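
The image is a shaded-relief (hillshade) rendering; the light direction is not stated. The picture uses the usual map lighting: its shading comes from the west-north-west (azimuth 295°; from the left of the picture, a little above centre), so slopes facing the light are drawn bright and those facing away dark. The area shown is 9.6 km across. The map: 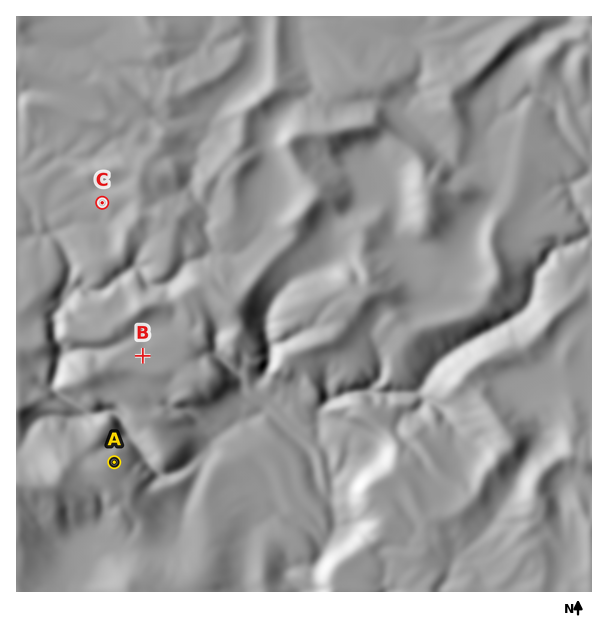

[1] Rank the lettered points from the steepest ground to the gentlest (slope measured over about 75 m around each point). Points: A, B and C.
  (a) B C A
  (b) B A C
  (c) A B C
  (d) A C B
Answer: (d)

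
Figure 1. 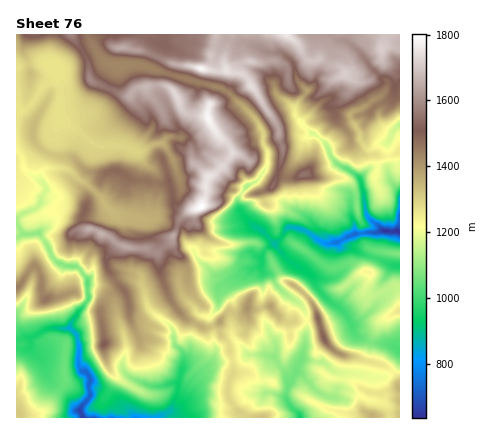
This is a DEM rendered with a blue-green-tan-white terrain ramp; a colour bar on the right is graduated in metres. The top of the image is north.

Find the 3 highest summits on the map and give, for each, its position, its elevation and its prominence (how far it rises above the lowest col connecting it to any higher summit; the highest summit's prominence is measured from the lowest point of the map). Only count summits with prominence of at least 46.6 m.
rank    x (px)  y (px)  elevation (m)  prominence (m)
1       202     206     1802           1165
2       208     118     1789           71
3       200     68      1787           327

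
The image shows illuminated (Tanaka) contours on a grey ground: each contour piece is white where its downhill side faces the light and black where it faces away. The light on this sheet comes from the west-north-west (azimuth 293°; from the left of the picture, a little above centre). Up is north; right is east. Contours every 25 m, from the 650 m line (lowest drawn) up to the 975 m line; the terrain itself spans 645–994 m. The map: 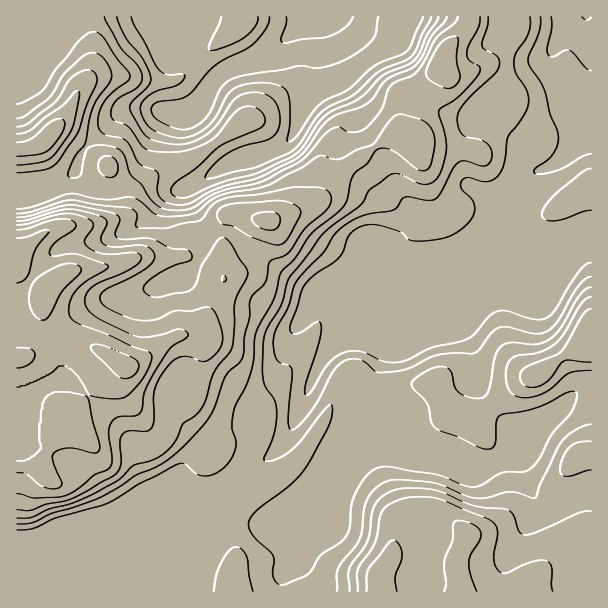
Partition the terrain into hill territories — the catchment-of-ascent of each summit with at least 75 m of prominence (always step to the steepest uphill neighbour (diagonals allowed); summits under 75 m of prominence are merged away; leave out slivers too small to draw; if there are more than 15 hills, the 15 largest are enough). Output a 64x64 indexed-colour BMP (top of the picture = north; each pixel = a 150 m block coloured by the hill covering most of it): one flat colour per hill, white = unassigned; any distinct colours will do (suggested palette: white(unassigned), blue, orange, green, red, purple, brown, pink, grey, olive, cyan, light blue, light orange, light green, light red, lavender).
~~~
<image width="64" height="64" href="data:image/bmp;base64,Qk12CAAAAAAAAHYAAAAoAAAAQAAAAEAAAAABAAQAAAAAAAAIAAATCwAAEwsAABAAAAAAAAAA////ALR3HwAOf/8ALKAsACgn1gC9Z5QAS1aMAMJ34wB/f38AIr28AM++FwDox64AeLv/AIrfmACWmP8A1bDFABERERERERERERERERERESIiIiIiIiIiIiIiIiIiIiIiERERERERERERERERERERIiIiIiIiIiIiIiIiIiIiIiIREREREREREREREREREREiIiIiIiIiIiIiIiIiIiIiIhERERERERERERERERERERIiIiIiIiIiIiIiIiIiIiIiEREREREREREREREREREREiIiIiIiIiIiIiIiIiIiIiIRERERERERERERERERERESIiIiIiIiIiIiIiIiIiIiIhERERERERERERERERERERIiIiIiIiIiIiIiIiIiIiIiERERERERERERERERERERIiIiIiIiIiIiIiIiIiIiIiIREREREREREREREREREREiIiIiIiIiIiIiIiIiIiIiIhERERERERERERERERERERIiIiIiIiIiIiIiIiIiIiIiERERERERERERERERERERESIiIiIiIiIiIiIiIiIiIiIREREREREREREREREREREREiIiIiIiIiIiIiIiIiIiIhERERERERERERERERERERERIiIiIiIiIiIiIiIiIiIiERERERERERERERERERERERESIiIiIiIiIhIiIiIiIiIREREREREREREREREREREREREiIiIiIiIREREiIiIiIhERERERERERERERERERERERESIiIiIRERERERIiIiIiEREREREREREREREREREREREREiIiERERERERESIiIiIRERERERERERERERERERERERERIiEREREREREREiIiIhEREREREREREREREREREREREREiERERERERERERIiIiERERERERERERERERERERERERERIRERERERERERESIiIREREREREREREREREREREREREREhEREREREREREREiIhEREREREREREREREREREREREREREREREREREREREREiERERERERERERERERERERERERERERERERERERERERERIRERERERERERERERERERERERERERERERERERERERERERERERERERERERERERERERERERERERERERERERERERERERERERERERERERERERERERERERERERERERERERERERERERERERERERERERERERERERERERERERERERERERERERERERERERERERERERERERERERERERERERERERERERERERERERERERERERERERERERERERERERERERERERERERERERERERERERERERERERERERERERERERERERERERERERERERERERERERERERERERERERERERERERERERERERERERERERERERERERERERERERERERERERERERERERERERERERERERERERERERERERERERERERERERERERERERERERERERERERERERERERERERERERERERERERERERERERERERERERERERERERERERERERERERERERERERERERERERERERERERERERERERERERERERERERERERERERERERERERERERERERERERERERERERERERERERERERERERERERERERERERERERERERERERERERERERERERERERERERERERERERERERERERERERERERERERERERERERERERERERERERERERERERERERERERERERERERERERERERERERERERERERERERERERERERERERERERERERERERERERERERERERERERERERERERERERERERERERERERERERERERERERERERERERERERERERERERERERERERERERERERERERERERERERERERERERERERERERERERERERERERERERERERERERERERERERERERERERERERERERERERERERERERERERERETMzERERERERERERERERERERERERERERERERERERERERMzMzEREREREREREREREREREREREREREREREREREREREzMzMxERERERERERERERERERERERERERERERERERERETMzMzERERERERERERERERERERERERERERERERERERERMzMzMxEREREREREREREREREREREREREREREREREREREzMzMzMRERERERERERERERERERERERERERERERERERETMzMzMzERERERERERERERERERERERERERERERERERERMzMzMzMxEREREREREREREREREREREREREREREREREREzMzMzMzMRETMzERERERERERERERERERERERERERERETMzMzMzMzMzMzMxERERERERERERERERERERERERERERMzMzMzMzMzMzMzEREREREREREREREREREREREREREREzMzMzMzMzMzMzMxERERERERERERERERERERERERERETMzMzMzMzMzMzMzEREREREREREREREREREREREREREREzMzMzMzMzMzMxERERERERERERERERERERERERERERERMzMzMzMzMzMxERERERERERERERERERERERERERERERETMzMzMzMzMxERERERERERERERERERERERERERERERERMzMzMzMzMzERERERERERERERERERERERERERERERERETMzMzMzMzMRERERERERERERERERERERERERERERERERMzMzMzMzMzERERERERERERERERERERERERERERER"/>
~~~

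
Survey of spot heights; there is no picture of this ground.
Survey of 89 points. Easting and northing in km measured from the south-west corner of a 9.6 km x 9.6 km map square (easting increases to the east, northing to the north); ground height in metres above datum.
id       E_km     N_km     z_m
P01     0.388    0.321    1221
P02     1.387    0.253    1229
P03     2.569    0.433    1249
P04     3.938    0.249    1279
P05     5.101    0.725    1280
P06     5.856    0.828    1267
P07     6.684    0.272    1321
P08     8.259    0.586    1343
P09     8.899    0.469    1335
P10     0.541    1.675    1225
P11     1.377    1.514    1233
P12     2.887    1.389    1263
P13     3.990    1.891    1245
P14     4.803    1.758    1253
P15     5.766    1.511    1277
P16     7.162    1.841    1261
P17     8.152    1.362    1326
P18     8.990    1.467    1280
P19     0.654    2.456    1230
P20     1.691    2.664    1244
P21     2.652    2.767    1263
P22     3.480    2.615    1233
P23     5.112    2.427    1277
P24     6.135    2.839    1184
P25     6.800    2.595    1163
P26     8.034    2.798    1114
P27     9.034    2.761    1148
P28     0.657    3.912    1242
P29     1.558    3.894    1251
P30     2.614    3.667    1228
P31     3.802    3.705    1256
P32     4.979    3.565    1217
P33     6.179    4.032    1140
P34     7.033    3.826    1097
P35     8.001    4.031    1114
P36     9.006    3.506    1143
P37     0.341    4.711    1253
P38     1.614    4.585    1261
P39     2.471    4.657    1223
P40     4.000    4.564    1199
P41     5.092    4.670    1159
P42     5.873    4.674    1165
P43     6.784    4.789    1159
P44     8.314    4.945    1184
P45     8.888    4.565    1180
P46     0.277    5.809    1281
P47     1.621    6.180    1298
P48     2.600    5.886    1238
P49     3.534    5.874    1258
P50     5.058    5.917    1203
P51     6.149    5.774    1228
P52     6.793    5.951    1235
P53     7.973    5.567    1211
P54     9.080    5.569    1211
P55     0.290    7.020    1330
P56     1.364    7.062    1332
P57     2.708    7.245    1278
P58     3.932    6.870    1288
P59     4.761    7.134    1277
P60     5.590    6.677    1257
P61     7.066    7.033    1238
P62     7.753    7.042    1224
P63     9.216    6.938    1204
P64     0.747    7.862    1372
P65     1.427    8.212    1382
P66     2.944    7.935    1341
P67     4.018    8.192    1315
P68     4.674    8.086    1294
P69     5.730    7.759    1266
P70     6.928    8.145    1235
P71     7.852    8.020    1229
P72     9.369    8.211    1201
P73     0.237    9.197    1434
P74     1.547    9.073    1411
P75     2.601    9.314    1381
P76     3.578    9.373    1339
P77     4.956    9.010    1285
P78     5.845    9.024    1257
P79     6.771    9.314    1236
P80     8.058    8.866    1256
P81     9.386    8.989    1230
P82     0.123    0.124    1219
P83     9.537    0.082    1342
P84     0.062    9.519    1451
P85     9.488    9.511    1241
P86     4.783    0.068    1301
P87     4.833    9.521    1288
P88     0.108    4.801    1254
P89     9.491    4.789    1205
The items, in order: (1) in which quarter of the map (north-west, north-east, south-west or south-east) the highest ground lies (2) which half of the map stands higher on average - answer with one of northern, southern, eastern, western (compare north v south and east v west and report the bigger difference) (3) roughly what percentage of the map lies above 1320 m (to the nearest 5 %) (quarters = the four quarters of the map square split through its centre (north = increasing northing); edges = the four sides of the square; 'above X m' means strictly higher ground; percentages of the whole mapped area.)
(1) Look to the north-west quarter for the highest ground.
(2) On average the western half of the map is the higher ground.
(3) Roughly 15 % of the ground is higher than 1320 m.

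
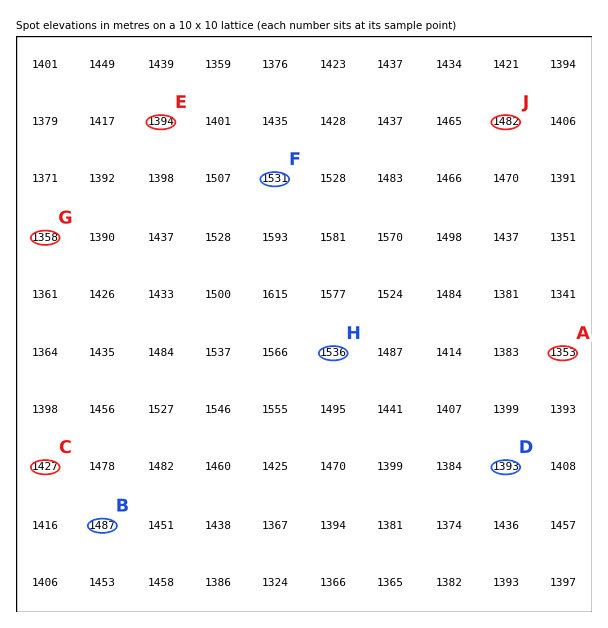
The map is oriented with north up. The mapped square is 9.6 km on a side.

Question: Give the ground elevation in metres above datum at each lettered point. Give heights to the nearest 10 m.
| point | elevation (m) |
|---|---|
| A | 1350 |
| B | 1490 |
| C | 1430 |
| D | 1390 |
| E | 1390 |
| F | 1530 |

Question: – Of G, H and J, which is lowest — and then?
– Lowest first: G J H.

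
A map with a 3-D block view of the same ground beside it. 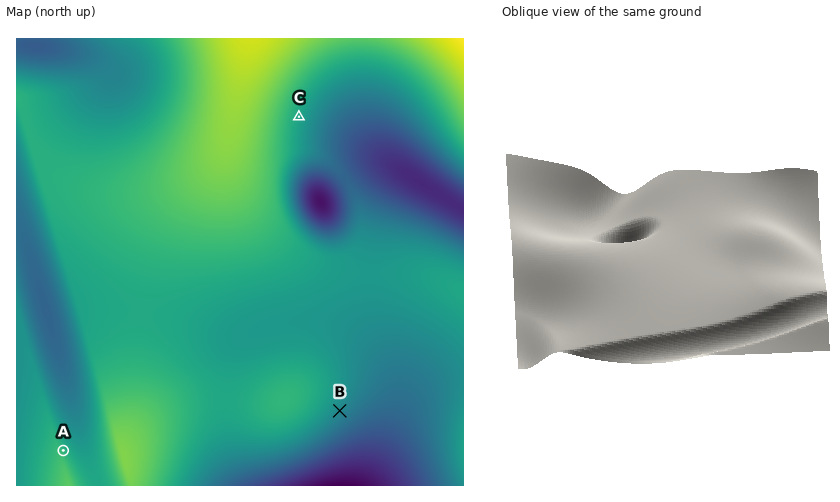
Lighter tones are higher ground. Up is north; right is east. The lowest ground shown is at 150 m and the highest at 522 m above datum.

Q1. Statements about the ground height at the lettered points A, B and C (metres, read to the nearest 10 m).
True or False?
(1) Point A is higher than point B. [True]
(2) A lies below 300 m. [False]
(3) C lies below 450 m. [True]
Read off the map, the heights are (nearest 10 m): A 390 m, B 320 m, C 370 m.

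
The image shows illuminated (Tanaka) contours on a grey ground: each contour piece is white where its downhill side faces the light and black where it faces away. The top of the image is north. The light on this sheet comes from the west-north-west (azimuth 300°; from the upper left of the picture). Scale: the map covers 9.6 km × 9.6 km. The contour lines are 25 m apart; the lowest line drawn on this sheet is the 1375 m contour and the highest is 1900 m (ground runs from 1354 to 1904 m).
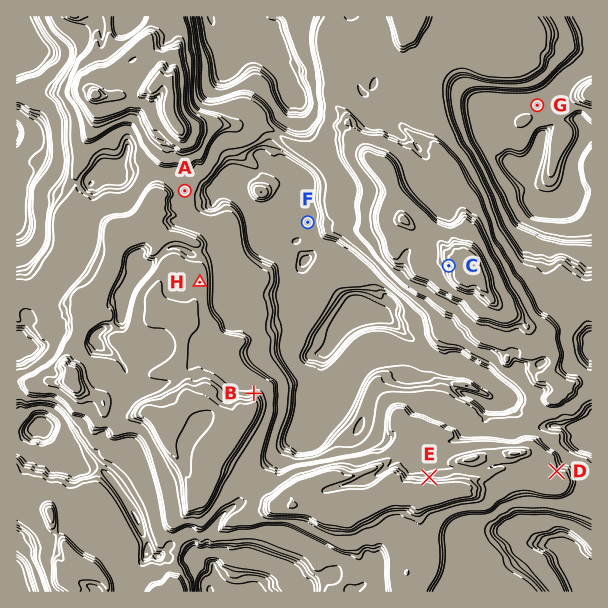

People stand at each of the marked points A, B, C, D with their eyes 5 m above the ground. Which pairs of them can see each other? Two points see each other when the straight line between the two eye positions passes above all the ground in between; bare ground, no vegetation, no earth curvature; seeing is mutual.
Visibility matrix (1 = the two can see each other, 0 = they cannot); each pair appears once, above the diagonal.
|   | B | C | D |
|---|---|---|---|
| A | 0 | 1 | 0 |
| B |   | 1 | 0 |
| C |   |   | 0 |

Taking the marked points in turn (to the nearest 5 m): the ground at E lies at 1750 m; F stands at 1540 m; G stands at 1445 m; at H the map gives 1720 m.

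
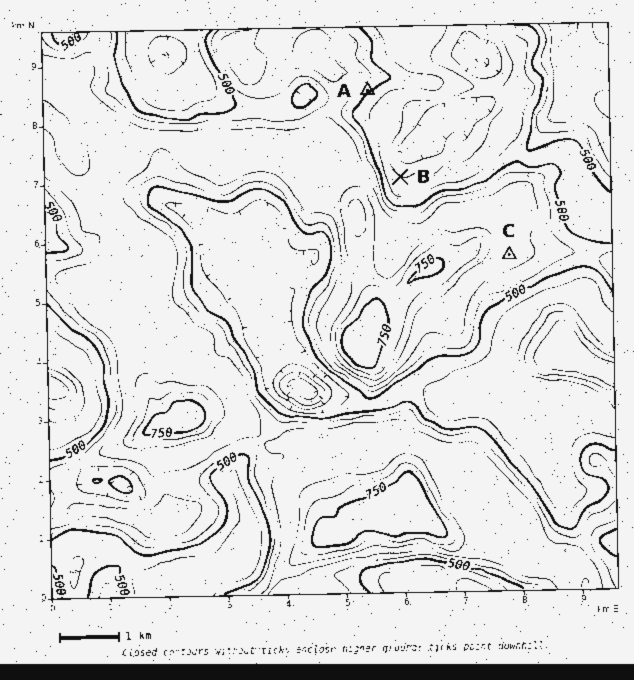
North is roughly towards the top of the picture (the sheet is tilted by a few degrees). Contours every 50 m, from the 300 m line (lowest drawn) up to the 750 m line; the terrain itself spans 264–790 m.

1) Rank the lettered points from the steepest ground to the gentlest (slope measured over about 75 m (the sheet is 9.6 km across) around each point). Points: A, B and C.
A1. A B C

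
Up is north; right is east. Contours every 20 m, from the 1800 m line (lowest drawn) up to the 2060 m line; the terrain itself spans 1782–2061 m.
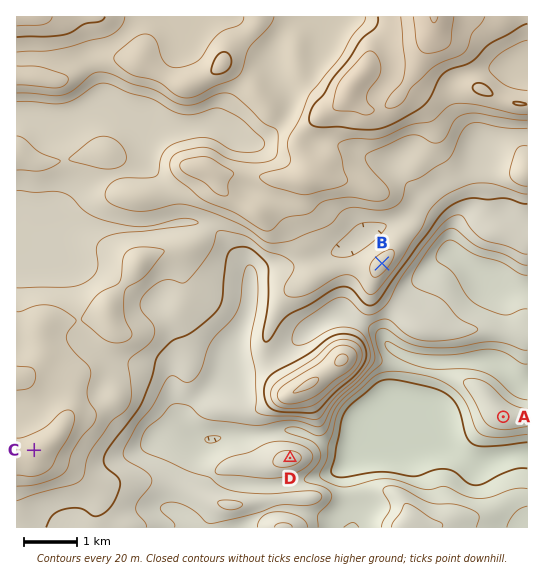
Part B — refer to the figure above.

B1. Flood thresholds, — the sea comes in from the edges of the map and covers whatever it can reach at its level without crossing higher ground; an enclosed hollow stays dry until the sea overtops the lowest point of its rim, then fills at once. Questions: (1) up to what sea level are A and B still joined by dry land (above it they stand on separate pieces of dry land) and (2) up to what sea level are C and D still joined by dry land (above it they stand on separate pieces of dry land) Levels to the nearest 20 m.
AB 1820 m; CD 1860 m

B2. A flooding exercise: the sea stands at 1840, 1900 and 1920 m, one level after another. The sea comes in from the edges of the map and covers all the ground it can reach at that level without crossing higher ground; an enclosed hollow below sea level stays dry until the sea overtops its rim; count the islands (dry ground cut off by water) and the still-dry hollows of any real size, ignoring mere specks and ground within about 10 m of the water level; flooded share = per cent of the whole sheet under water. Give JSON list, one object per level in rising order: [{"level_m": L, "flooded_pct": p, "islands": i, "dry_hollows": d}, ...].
[{"level_m": 1840, "flooded_pct": 13, "islands": 0, "dry_hollows": 0}, {"level_m": 1900, "flooded_pct": 37, "islands": 1, "dry_hollows": 0}, {"level_m": 1920, "flooded_pct": 46, "islands": 1, "dry_hollows": 0}]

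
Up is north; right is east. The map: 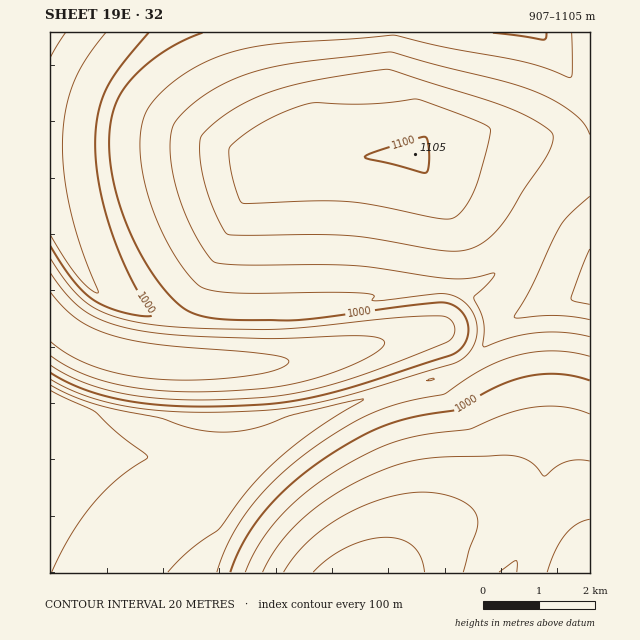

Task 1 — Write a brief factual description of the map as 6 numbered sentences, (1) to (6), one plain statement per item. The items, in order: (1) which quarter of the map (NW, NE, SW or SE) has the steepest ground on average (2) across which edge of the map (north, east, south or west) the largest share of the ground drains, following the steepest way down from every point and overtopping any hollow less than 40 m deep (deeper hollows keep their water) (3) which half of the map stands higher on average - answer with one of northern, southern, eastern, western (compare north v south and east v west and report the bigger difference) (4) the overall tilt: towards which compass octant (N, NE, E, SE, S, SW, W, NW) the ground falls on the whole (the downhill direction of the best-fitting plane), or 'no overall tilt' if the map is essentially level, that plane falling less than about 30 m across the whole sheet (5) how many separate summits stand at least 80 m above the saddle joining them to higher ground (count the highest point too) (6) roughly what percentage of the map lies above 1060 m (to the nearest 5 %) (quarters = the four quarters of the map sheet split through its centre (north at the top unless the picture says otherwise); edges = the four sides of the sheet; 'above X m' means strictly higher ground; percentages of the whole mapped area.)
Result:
(1) The south-west quarter is the steepest part of the map.
(2) Drainage is mainly to the west: more ground falls towards that edge than towards any other.
(3) Taken as a whole, the northern half is higher than the southern.
(4) Overall the map slopes down towards the south.
(5) There is 1 summit with 80 m or more of prominence.
(6) About 20 % of the map lies above 1060 m.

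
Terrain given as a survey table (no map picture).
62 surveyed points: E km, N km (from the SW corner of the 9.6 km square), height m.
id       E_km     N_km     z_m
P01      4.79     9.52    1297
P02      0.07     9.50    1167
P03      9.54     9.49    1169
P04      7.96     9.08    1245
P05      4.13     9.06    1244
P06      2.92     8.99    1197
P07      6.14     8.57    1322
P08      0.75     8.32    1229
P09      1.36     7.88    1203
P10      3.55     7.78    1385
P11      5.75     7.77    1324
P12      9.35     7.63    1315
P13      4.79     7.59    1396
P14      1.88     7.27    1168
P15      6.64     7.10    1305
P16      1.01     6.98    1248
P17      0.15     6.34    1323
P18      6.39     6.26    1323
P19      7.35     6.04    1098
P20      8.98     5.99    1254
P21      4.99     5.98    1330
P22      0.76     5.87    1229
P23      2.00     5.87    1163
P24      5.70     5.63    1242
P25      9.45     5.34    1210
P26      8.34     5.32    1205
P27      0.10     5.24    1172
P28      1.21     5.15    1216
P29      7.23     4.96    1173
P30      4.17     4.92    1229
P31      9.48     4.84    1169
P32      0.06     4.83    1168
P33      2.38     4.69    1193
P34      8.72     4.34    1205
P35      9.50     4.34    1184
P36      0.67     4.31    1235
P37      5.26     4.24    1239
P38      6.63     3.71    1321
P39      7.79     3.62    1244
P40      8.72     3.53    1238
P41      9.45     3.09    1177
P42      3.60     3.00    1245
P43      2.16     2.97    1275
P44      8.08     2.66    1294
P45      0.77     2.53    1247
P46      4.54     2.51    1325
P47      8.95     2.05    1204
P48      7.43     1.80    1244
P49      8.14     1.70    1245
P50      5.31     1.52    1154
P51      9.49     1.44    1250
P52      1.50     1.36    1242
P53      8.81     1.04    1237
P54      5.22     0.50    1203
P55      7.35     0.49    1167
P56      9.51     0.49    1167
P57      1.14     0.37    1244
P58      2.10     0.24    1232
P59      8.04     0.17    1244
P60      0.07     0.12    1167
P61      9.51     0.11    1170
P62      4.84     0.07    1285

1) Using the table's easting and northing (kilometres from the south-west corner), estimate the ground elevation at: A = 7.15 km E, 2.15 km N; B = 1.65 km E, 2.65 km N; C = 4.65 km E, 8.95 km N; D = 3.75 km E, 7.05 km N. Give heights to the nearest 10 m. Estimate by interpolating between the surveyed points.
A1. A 1250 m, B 1310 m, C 1320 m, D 1360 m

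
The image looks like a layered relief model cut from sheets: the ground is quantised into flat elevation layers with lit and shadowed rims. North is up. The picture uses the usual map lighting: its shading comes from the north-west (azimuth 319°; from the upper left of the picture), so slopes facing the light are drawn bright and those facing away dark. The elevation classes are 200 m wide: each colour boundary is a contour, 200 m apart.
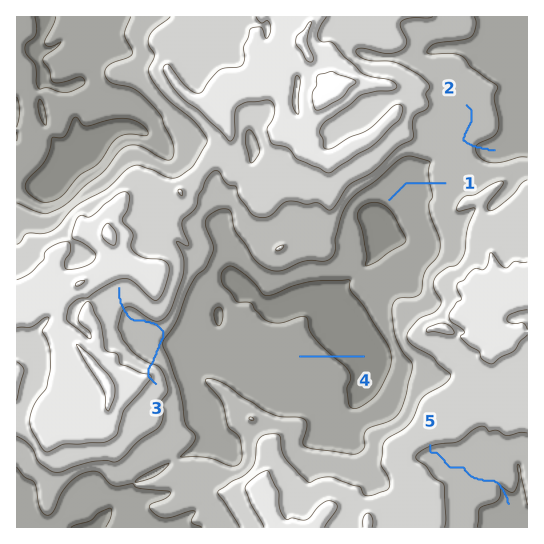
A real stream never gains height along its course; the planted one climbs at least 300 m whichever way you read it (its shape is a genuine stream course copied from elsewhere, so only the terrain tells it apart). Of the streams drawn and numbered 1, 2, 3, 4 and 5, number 3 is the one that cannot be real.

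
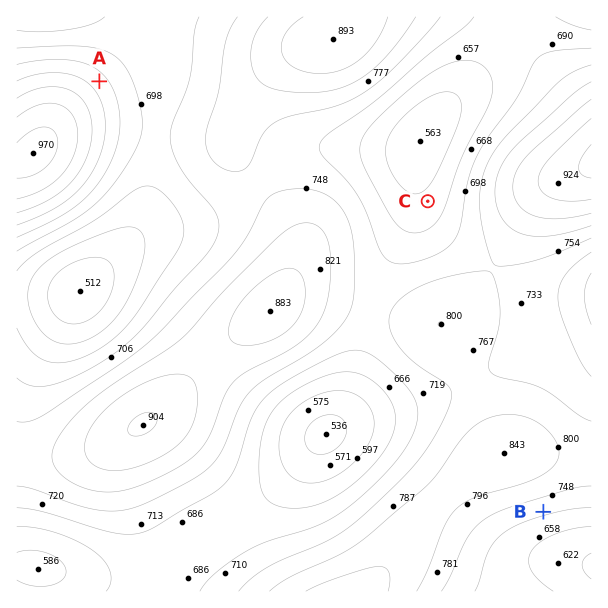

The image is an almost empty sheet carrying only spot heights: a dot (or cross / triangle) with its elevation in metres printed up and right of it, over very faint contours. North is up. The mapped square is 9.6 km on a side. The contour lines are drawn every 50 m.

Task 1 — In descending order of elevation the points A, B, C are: A B C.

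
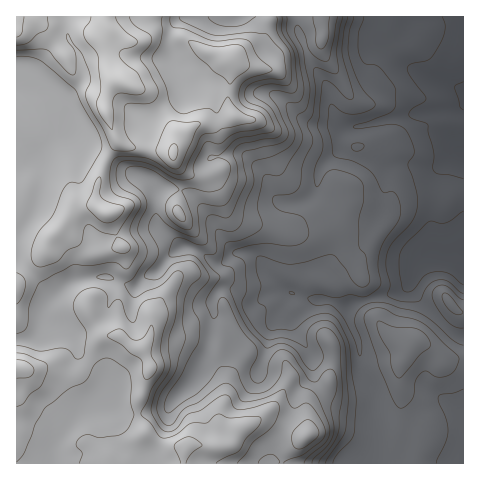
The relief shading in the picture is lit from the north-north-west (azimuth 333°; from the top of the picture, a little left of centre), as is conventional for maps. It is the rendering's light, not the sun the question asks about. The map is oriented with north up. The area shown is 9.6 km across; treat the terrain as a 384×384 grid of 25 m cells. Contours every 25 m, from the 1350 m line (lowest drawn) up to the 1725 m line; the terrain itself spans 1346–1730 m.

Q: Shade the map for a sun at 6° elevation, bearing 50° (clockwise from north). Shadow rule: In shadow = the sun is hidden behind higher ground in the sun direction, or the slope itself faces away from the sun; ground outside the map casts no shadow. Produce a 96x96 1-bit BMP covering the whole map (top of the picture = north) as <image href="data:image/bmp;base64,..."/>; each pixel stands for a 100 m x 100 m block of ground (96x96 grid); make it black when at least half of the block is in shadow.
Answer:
<image width="96" height="96" href="data:image/bmp;base64,Qk2+BAAAAAAAAD4AAAAoAAAAYAAAAGAAAAABAAEAAAAAAIAEAAATCwAAEwsAAAIAAAAAAAAA////AAAAAAAAAAAAAAAAAAAAAAAAAAAAAAAAAAAAAAAAAAAAAAAAAAAAAAAAAAAAAAAAAAAAAAAAAAAAAAAAAAAAAAAAAAAAAAAAAAAAAAAAAAAAAAAAAAAAAAAAAAAAAAAAAAAAAAAAAAAAAAAAAAAAAAAAAAAAAAAAAAAAAAAAAAAAAAAAAAAAAAAAAAAAAAAAAAAAAAAAAAAAAAAAAAAAAAAAAAAAAAAAAAAAAAAAAAAAAAAAAAAAAAAAAAAAAAAAAAAAAAAAAAAAAAAAAAAAAAAAAAAAAAAAAAABAAAAAAAAAAAAAAADAAAAAAAAAAAAAAABAAAAAAAAAAAAAAAAAAAAAAAAAAAAAAAAAAAAAAAAAAAAAAAAAAAAAAAAAAAAAMAAAAAAAAAAAAAAAcA4AAAAAAAAAAAAAcA8AAAAAAAAAAAAAYB8AAAAAAAAAAAAAAB4AAAAAAAAAAAAAAB4AAAAAAAAAAAAAABwAAAAAAAAAAAAAABwABwAAAAAAAAAAAAAADwAAAAAAAAAAAAAAHgAAAAAAAAAAAAAAHgAAAAAAAAAAAAAAPAAAAAAAAAAAACAAGAAAAAAAAAAAADAAAAAAAAAAAAAAAAAAAAAAAAAAAAAAAAAAAAAAAAAAAAAAAAAAAAAAAAAAAAAAAAAAAAAAAAAAAAAAAAAAAAAAAAAAAAAAAAAAAAAAAAAAAAAAAAAAAAAAAAAAAAAAAAAAAAAAAAAAAAAAAAAAAAAAAAAPwAAAAAAAAAAAAAAfgAAAAAAAAAAAAAB/AAAAAAAAAAAAAAD+AAAAAAAAAAAAcAH+AAAAAAAAAAAAeAH8AAAAAAAAAAAAeAD4AAAAAAAAAAAAcADwAAAAAAAAAAAAAABgAAAAAAAAAAAAAAAAAAAAAAAAAAAAAAAAAAAAAAAAAAAAAAAAAAAAAAAAAAAAAAfAAAAAAAAAAAAAAA/4AAAAAAAAAAAAAB/8AAAAAAAAAAAAAD/8AAAAAAAAAAAAAH/4AAAAAAAAAAAAAP/wAAAAAAAAAAAAAP/wAAAAAAAAAAAAAf/gAAAAAAAAAAAAGfAAAAAAAAAAAAAAPwAAAAAAAAAAAAAAfgAAGAAAAAAAAAAA/gAAGDOAAAAAAAAB/AAAADuAAAAAAAAD/AAAABgAAAAAAAAD/AAAAAAAAAAAAAAD+AAAAAAAAAAAAAAD+AAAAAAAAAAAAAAD8AAAAAAAAAAAAAAD4AAAAAAAAAAAAAAD4AAAAAAAAAAAAAADwHAAAAAQAAAAAAADgEAAAAD4AgAAAAAeAAAAAAPwBgAAAAA8AAAAAAPwDgAAAAB8MAAAAAPgDAAAAAD4MAAAAAAAHAAAAAD4IAAAAAAAOAAAAADwAAAAAAAAcAAAAABgAAAAAAAAcAAAADwAAAAAAAAA4AAAADgAwAAAAAAA4AAAADABwAAAAAAA4AAAAAABgAAAAAAAQAAAAAABAAAAAAAAAAAAAAAAAAAAAAAAAAAAAAAAAAAAAAAAAAAAAAAAAAAAAAAAAAAAAAAAAAAAAAAAAAAAAA="/>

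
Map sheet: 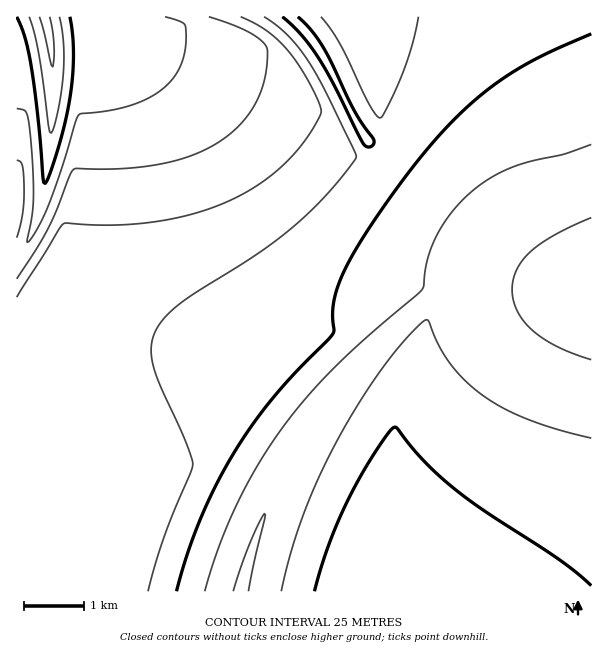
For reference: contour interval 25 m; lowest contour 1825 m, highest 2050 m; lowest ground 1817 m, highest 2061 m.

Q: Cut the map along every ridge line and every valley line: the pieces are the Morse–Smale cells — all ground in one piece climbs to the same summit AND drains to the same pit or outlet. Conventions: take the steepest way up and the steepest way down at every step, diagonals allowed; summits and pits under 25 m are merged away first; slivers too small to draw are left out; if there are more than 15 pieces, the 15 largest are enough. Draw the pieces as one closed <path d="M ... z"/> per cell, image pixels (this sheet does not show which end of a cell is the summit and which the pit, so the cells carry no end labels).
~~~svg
<path d="M290 16l-246 1 6 24 4 37-5 78-9 54-9 26-11 21-4 4 1 331 223 0 12-43 14-40 20-42 18-32 21-31 29-36 56-56 24-20 9-4 149 0-1-2-28-3-32-13-25-18-93-80-42-28-13-18-36-72-15-21z"/><path d="M512 288l-74 1-42 35-42 44-40 51-36 63-24 58-13 47 1 5 350-1 0-301z"/><path d="M591 16l-301 1 17 16 15 21 36 72 13 18 42 28 93 80 25 18 32 13 28 3z"/><path d="M44 16l-28 1 1 243 14-24 9-26 10-67 4-65-4-37z"/>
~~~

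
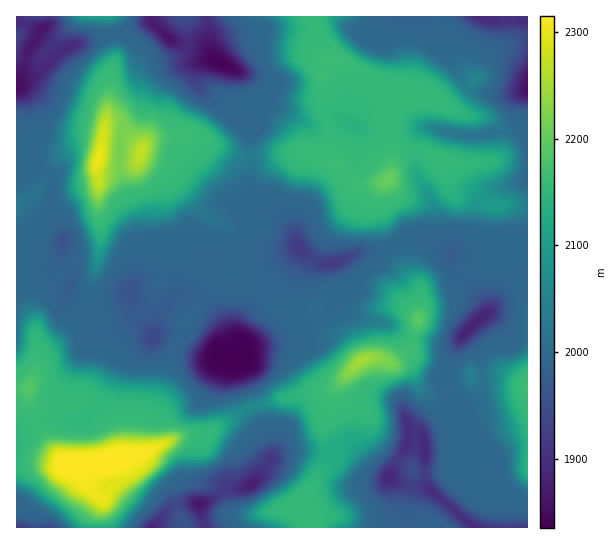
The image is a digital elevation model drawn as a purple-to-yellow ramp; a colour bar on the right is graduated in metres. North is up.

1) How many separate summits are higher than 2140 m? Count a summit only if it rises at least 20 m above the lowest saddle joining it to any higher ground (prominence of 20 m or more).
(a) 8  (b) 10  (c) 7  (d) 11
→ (a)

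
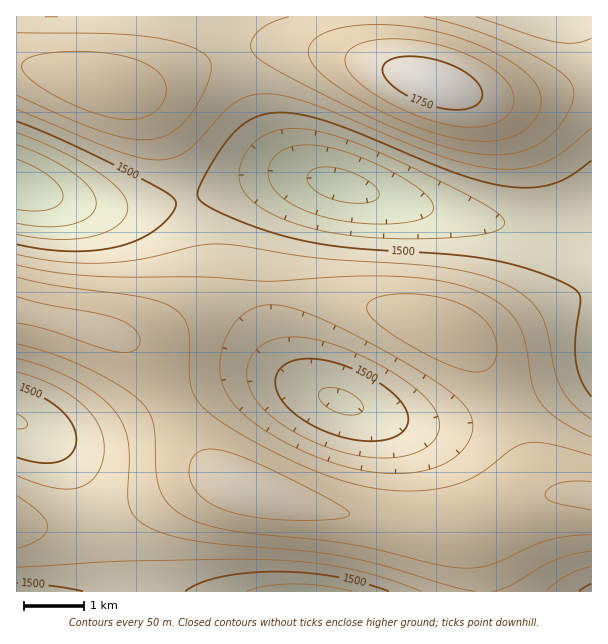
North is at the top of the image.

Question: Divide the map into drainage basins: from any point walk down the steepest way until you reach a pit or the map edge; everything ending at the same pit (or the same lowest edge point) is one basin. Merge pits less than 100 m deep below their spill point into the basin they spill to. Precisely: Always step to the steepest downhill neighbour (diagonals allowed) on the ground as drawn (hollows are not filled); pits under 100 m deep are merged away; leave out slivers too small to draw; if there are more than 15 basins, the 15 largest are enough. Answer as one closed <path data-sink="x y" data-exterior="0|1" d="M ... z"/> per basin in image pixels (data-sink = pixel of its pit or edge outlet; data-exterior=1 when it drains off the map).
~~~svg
<path data-sink="341 185" data-exterior="0" d="M288 46l-30 0-22 4-38 16-33 16-18 6-23 2 17 8 10 10 13 23 23 66 13 66 0 21-8 21-19 17-27 14 6 1 10-5 50-26 19-8 21-4 47 0 22 2 47 10 58 16 33 15 22 22 23 42 20 57 14 27 10 8 22 0 21 3 1-412-65 14-36 0-39-8-89-29z"/><path data-sink="17 185" data-exterior="1" d="M591 16l-574 0-1 293 61 15 48 14 16 0 15-6 17-10 19-17 6-11 2-10 0-21-2-20-11-46-15-48-10-24-11-17-10-10-16-8 22-2 18-6 33-16 38-16 22-4 30 0 75 15 111 35 17 2 46-1 55-14z"/><path data-sink="341 401" data-exterior="0" d="M299 294l-47 0-21 4-19 8-60 31-14 3-14-1 10 5 14 16 14 23 28 58 12 18 16 16 19 11 44 13 63 15 79 14 39 0 26-8 45-21 27-5-15-2-10-12-41-99-13-22-16-17-16-11-36-13-59-16z"/><path data-sink="302 591" data-exterior="1" d="M218 478l-17 0-10 3-71 35-28 8-20 4-33 0-22-4-1 67 468 0-6-42-8-18-3-3-44 0-57-10-85-19z"/><path data-sink="17 422" data-exterior="1" d="M20 310l-4 1 1 213 22 4 33 0 20-4 28-8 71-35 10-3 23 1-6-4-20-22-44-84-20-25-30-13z"/><path data-sink="591 591" data-exterior="1" d="M570 493l-33 5-49 22-25 7 7 4 5 9 7 30 3 22 107-1 0-94-4-3z"/>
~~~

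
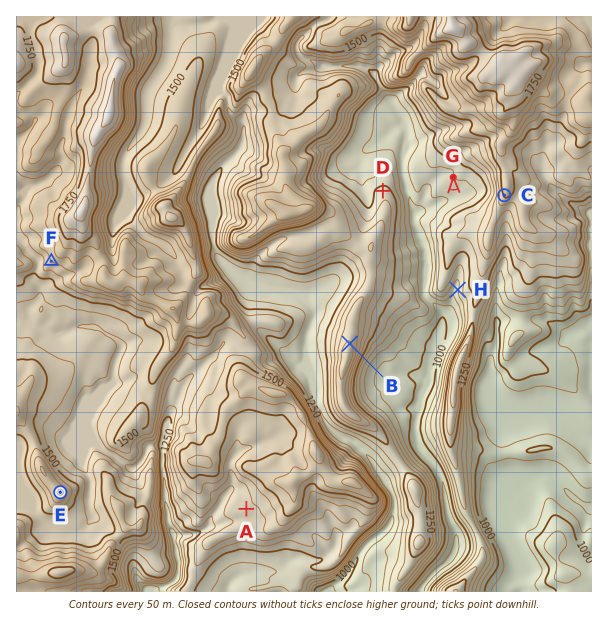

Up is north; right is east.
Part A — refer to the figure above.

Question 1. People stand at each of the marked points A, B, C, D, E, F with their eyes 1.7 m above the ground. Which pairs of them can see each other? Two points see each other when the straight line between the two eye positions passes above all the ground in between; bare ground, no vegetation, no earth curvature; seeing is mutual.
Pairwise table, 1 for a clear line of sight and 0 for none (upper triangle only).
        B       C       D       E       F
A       0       0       0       1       0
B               1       0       0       0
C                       1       1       0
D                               0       0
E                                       1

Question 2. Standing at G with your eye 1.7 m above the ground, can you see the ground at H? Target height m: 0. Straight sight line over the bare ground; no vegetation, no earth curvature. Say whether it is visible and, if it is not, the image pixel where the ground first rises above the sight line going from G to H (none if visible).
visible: false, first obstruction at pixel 454 206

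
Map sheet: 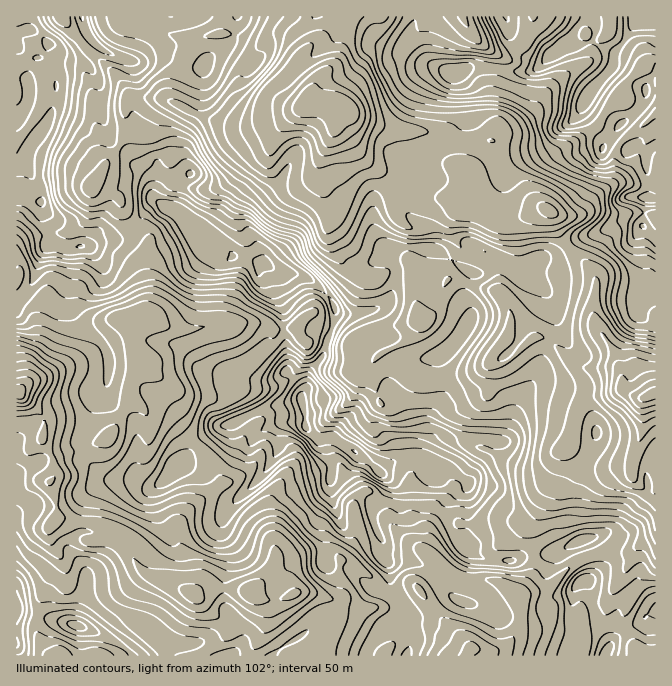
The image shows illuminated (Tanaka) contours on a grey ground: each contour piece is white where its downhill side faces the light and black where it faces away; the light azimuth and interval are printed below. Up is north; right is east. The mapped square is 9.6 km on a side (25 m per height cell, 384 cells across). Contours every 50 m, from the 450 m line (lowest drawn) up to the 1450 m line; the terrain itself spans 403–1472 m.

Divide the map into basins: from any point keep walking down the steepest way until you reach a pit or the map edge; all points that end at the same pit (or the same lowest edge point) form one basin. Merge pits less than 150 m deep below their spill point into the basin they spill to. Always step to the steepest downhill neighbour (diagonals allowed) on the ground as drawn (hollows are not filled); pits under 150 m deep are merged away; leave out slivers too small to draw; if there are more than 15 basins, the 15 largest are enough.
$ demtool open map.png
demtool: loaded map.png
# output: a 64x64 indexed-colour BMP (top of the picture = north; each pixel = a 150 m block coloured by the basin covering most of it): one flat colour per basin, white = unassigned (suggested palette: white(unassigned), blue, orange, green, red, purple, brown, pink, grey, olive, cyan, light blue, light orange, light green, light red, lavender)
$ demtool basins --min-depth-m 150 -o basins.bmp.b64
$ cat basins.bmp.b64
<image width="64" height="64" href="data:image/bmp;base64,Qk12CAAAAAAAAHYAAAAoAAAAQAAAAEAAAAABAAQAAAAAAAAIAAATCwAAEwsAABAAAAAAAAAA////ALR3HwAOf/8ALKAsACgn1gC9Z5QAS1aMAMJ34wB/f38AIr28AM++FwDox64AeLv/AIrfmACWmP8A1bDFABEREREREREREREREREREREREREUREREREREREERERERERERERERERERERERERERERERERFEREREREREQRESERERERERERERERERERERERERERERFERERERERERBERIhEREREREREREREREREREREREREREUREREREREREERIiIhERERERERERERERERERERERERERRERERERERERBEiIiIRERERERERERERERERERERERERREREREREREREESIiIhERERERERERERERERERERERERFEREREREREREQSIiIiERERERERERERERERERERERERFEREREREREREERIiIiIREREREREREREREREREREREREUREREREREREERESIiIhERERERERERERERERERERERERRERERERERERBERIiIiERERERERERERERERERERERERFEREREQiIiIiEREiIiIREREREREREREREREREREREREUREREEiIiIiIiEiIiIhEREREREREREREREREREREREUREREESIiIiIiIiIiIiERERERERERERERERERERERERREREQRIiIiIiIiIiIiIRERERERERERERERERERERERFERERBEiIiIiIiIiIiIhEREREREREREREREREREREREUREREESIiIiIiIiIiIiERERERERERERERERERERERERFERERBIiIiIiIiIiIiIREREREREREREREREREREREREUREREQiIiIiIiIiIiIhERERERERERERERERERERERESREREQRIiIiIiIiIiIiERERERERERERERERERERERESIkRCIRESIiIiIiIiIiIRERERERERERERERERERERESIiIiIhERIiIiIiIiIiIhEREREREREREREREREREREiIiIiIiIREiIiIiIiIiIiERERERERERERERERERESIiIiIiIiIiIiIiIiIiIiIiIRERERERERERERERERERIiIiIiIiIiIiIiIiIiIiIiIhEREREREREREREREREREiIiIiIiIiIiIiIiIiIiIiIiERERERERERERERERERESIiIiIiIiIiIiIiIiIiIiIiIRERERERERERERERERERIiIiIiIiIiIiIiIiIiIiIiIhEREREREREREREREREREiIiIiIiIiIiIiIiIiIiIiIiERERERERERERERERERERIiIiIiIiIiIiIiIiIiIiIiIREREREREREREREREREREiIiIiIiIiIiIiIiIiIiIiIhERERERERERERERERERERIiIiIiIiIiIiIiIiIiIiIiEREREREREREREREREREREiIiIiIiIiIiIiIiIiIiIiIRERERERERERERERERERERIiIiIiIiIiIiIiIiIiIiIhEREREREREREREREREREREiIiIiIiIiIiIiIiIiIiIiERERERERERERERERERERESIiIiIiIiIiIiIiIiIiIiIRERERERERERERERERERERIiIiIiIiIiIiIiIiIiIiIhERERERERERERERERERERMyIiIiIiIiIiIiIiIiIiIiERERERERERERERERERERMzMiIiIiIiIiIiIiIiIiIiIRERERERERERERERERMzMzMzIiIiIiIyIiMiIiIiIiIhERERERERERERERETMzMzMzMyIiIiIzMjMzIiIiIiIiERERERERERERERMzMzMzMzMzMiIiMzMzMzMzMiIiIiIREiIiIRERERERMzMzMzMzMzMzMzMzMzMzMzMzIiIiIhESIiIiIhERETMzMzMzMzMzMzMzMzMzMzMzMzMzMiIhERIiIiIiERETMzMzMzMzMzMzMzMzMzMzMzMzMzMzMzEREiIiIiIhETMzMzMzMzMzMzMzMzMzMzMzMzMzMzMzMRESIiIiIiIhMzMzMzMzMzMzMzMzMzMzMzMzMzMzMzMxESIiIiIiIiEzMzMzMzMzMzMzMzMzMzMzMzMzMzMzMzERIiIiIiIiIhMzMzMzMzMzMzMzMzMzMzMzMzMzMzMzMRIiIiIiIiIiIzMzMzMzMzMzMzMzMzMzMzMzMzMzMzMxEiIiIiIiIiIjMzMzMzMzMzMzMzMzMzMzMzMzMzMzMzESIiIiIiIiIiMzMzMzMzMzMzMzMzMzMzMzMzMzMzMzMREiIiIiIiIiIzMzMzMzMzMzMzMzMzMzMzMzMzMzMxERESIiIiIiIiIjMzMzMzMzMzMzMzMzMzMzMzMzMzMzEREREiIiIiIiIiIzMzMzMzMzMzMzMzMzMzMzMzMzMzERERERIiIiIiIiIjMzMzMzMzMzMzMzMzMzMzMzMzMzEREREREiIiIiIiIiMzMzMzMzMzMzMzMzMzMzMzMzMzERERERESIiIiIiIiIjMzMzMzMzMzMzMzMzMzMzMzMzMxERERERIiIiIiIiIiMzMzMzMzMzMzMzMzMzMzMzMzMzERERERIiIiIiIiIiIzMzMzMzMzMzMzMzMjMzMiMzMzMxEREREiIiIiIiIiIjMzMzMzMzMzMzMzIiIiIiIhMzMzMRERESIiIiIiIiIiIzMzMzMzMzMzMzIiIiIiIRETMzMRERERERIiIiIiIiIiIzMzMzMzMzMzIiIiIiIhERERERERERERESIiIiIiIiIjMzMzMzMzMzMiIiIiIhERERERERERERERIiIiIiIiIiMzMzMzMzMzMzIiIiIiERERERERER"/>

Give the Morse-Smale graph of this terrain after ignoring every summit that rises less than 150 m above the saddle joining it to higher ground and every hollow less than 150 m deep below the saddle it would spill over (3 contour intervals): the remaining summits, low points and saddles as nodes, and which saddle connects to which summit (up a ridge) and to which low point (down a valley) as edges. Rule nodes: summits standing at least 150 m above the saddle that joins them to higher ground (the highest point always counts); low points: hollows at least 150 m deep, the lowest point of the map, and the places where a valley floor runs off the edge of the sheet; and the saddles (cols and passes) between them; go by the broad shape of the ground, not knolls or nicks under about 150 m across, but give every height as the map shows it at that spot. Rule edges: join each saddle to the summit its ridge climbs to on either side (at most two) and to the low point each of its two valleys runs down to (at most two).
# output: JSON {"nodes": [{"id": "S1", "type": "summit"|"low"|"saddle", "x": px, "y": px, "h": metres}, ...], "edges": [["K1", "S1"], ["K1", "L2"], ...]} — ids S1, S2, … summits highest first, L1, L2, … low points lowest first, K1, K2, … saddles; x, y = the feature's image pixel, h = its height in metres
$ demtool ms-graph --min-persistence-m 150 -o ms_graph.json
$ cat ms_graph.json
{"nodes": [
{"id": "S1", "type": "summit", "x": 302, "y": 400, "h": 1472},
{"id": "S2", "type": "summit", "x": 640, "y": 20, "h": 1447},
{"id": "S3", "type": "summit", "x": 25, "y": 157, "h": 1397},
{"id": "S4", "type": "summit", "x": 264, "y": 263, "h": 1371},
{"id": "S5", "type": "summit", "x": 605, "y": 655, "h": 1277},
{"id": "S6", "type": "summit", "x": 17, "y": 610, "h": 1146},
{"id": "L1", "type": "low", "x": 17, "y": 392, "h": 403},
{"id": "L2", "type": "low", "x": 654, "y": 393, "h": 424},
{"id": "L3", "type": "low", "x": 342, "y": 107, "h": 450},
{"id": "L4", "type": "low", "x": 470, "y": 648, "h": 784},
{"id": "K1", "type": "saddle", "x": 328, "y": 295, "h": 1198},
{"id": "K2", "type": "saddle", "x": 332, "y": 328, "h": 1159},
{"id": "K3", "type": "saddle", "x": 454, "y": 527, "h": 1151},
{"id": "K4", "type": "saddle", "x": 135, "y": 227, "h": 1137},
{"id": "K5", "type": "saddle", "x": 592, "y": 557, "h": 1076},
{"id": "K6", "type": "saddle", "x": 22, "y": 297, "h": 1030},
{"id": "K7", "type": "saddle", "x": 400, "y": 607, "h": 980},
{"id": "K8", "type": "saddle", "x": 105, "y": 347, "h": 904},
{"id": "K9", "type": "saddle", "x": 567, "y": 247, "h": 834},
{"id": "K10", "type": "saddle", "x": 252, "y": 655, "h": 815}],
"edges": [["K1", "S4"], ["K1", "L1"], ["K1", "L3"], ["K2", "S1"], ["K2", "S4"], ["K2", "L1"], ["K2", "L2"], ["K3", "S1"], ["K3", "L1"], ["K3", "L2"], ["K4", "S3"], ["K4", "S4"], ["K4", "L1"], ["K5", "S1"], ["K5", "S5"], ["K5", "L2"], ["K5", "L4"], ["K6", "S1"], ["K6", "S3"], ["K6", "L1"], ["K7", "S1"], ["K7", "L1"], ["K7", "L4"], ["K8", "S1"], ["K8", "S3"], ["K8", "L1"], ["K9", "S1"], ["K9", "S2"], ["K9", "L2"], ["K9", "L3"], ["K10", "S1"], ["K10", "S6"], ["K10", "L1"]]}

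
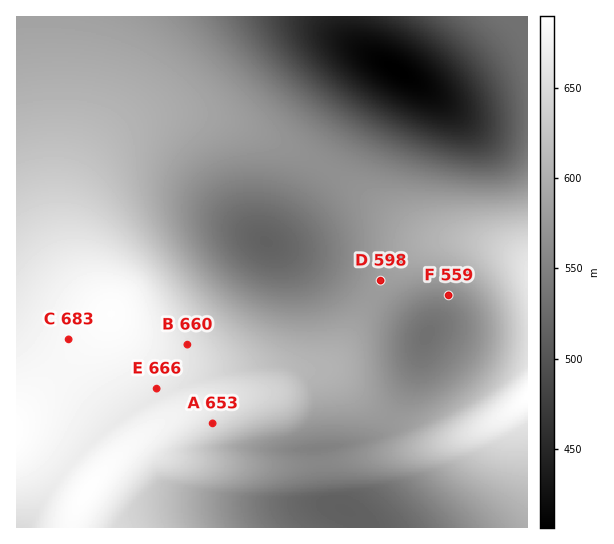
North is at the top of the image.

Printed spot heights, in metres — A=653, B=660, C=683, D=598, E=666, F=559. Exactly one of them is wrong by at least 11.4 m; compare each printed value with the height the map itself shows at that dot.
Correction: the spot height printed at D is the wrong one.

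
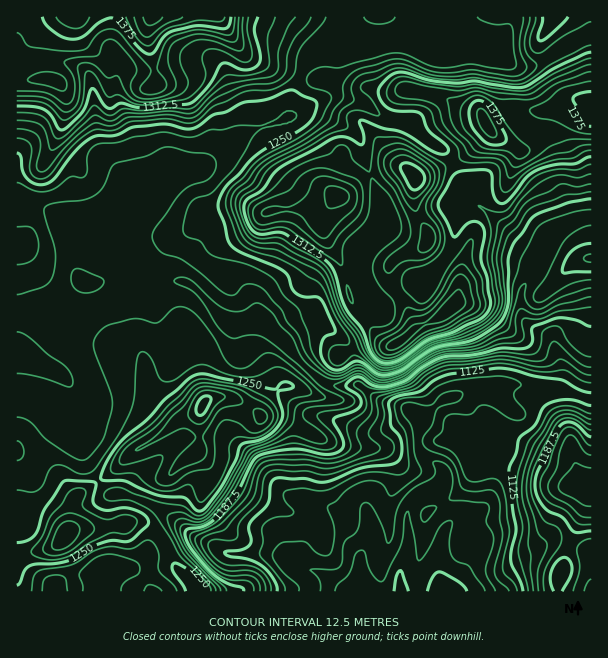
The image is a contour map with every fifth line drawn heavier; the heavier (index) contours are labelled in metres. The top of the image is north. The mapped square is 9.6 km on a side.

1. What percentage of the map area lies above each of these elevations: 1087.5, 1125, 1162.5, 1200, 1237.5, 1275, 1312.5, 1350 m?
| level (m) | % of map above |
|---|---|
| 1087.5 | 96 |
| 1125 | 87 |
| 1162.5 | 82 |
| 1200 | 77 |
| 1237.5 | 52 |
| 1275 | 32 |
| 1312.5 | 21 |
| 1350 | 8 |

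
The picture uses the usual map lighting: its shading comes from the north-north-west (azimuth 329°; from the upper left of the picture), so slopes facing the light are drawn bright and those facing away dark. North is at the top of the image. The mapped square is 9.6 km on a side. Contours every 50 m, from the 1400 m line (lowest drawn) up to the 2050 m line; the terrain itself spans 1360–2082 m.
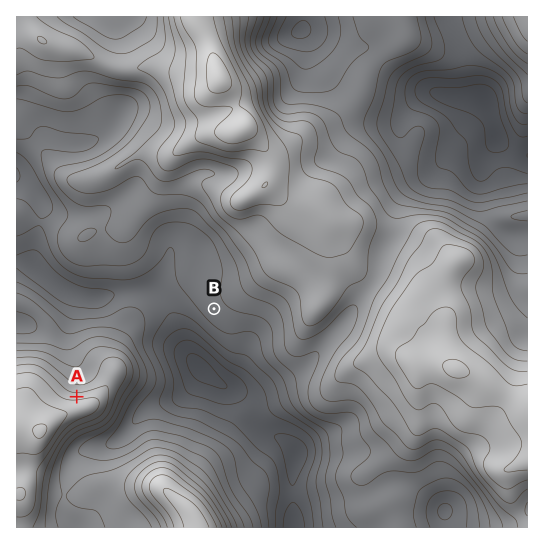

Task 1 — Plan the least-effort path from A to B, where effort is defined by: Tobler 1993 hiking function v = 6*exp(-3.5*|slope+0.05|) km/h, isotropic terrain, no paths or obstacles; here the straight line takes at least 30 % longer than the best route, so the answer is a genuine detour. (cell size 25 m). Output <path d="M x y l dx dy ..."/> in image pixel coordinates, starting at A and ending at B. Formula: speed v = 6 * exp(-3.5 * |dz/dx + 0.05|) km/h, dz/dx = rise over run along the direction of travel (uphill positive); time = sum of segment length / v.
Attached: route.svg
<path d="M77 397l10-6 7-6 4-8 0-19 4-8 4-4 24-12 9-9 32-16 43 0"/>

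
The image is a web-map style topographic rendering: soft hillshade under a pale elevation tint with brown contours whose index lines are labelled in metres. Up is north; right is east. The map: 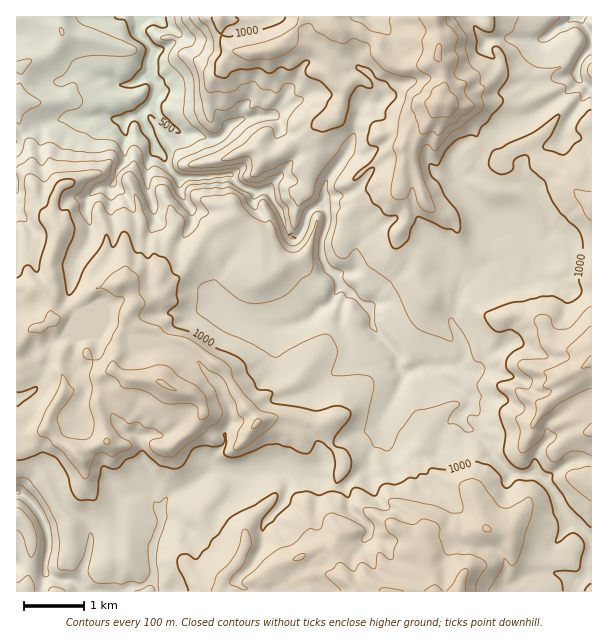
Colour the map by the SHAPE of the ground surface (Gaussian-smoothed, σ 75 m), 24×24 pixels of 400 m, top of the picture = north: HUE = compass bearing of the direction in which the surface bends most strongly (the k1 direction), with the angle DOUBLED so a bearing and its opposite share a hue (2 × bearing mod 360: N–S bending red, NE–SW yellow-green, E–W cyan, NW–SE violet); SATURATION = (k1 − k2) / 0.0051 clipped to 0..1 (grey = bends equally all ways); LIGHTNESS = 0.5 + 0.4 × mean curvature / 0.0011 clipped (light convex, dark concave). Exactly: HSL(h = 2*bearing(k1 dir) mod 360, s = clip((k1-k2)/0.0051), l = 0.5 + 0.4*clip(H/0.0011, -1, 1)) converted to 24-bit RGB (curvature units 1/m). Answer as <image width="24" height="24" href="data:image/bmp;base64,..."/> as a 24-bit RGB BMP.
<image width="24" height="24" href="data:image/bmp;base64,Qk32BgAAAAAAADYAAAAoAAAAGAAAABgAAAABABgAAAAAAMAGAAATCwAAEwsAAAAAAAAAAAAAyq6IcyFKXyoyppJ0ZIZVQHl0flR0ebKRuqGTOUd3tXyMWXRZfGWWfLyjd5evlmuoi2+VYIyj5MbAfFNtQV9PW3hihm5rWoJvx9WRGRlqjMGZd4yesLWaP0Bom7OiZniBgmx5x8FuQY2Yw6TQf26qf5thQE5znWF8nZJ8Z552b51QsERcvmJ0VHB6c3CRdYKjweLAGwcsv8aUVXdgmZt/XGB5c45ghntiV2x45d7OLEFZhH1ee2pV1MW3PSZensqIh7OzoIyvg2equJfEqb3SZWGDW4eFg0ZOjA9Cds5ji0dFbax9b4iDgG+CX3uBrZumV4N1l4plpWCwZZqedaGomWZWaKzJuYdagaaSjGRyWThJocKUalOQyq+zSCtWo4VxJnxkZ66XyK2MT41zZnNUZlJYeYNNPmRCnIh0UWdTlppwToNOXEVBmpRJO2c+Z5FaiWhbdFWKprzFvbenJzhMqHtHYyhryNnbgZWrPyc/3fLZgDBwZ69oYzBww9emNE1BeDRAeZI8Rlc7bmNMT3lnwNGzTmB/YWZ+nJx/V3ldanZbkVVRpTp0KX9zodOMRE0niE6luOPYSXlj47izvjm8KnOI2YaXy4LNG1hb89jhVoehjrW0lG6ibJlOT2hUYF9wjZJ8g3RrbIBnbUZnU1N17dTCL2t4qJW7RF1q2q6jPkpdup9uiFqFfH6dentOrsV9OjqeftiSl3vLenW3dnit4szcdWCXUWdsj5KGmYaTZXGJU1F0bliu3KGdTY6tZIhpV31dhahLZUmdpWFnsIq8hY3J2+3wqr7baCVngL6AelN9ml5XSWNHgn5elXeBZoGKdpOQhXBxhV93V1qOYsq4jmQxyo+Zg3dZiJlqX7F/WkV2frvHbsCSdZNammVagDxiz+vsl2+dXlduiXl7pIqVZnh3iZCCgl6JgXhQc3BWb3tgVm5UUnS7mtHdoXhEyoq3uoCvSIpQWZNuPltlr3loZZRofcO8j8zFXEVDdVhVcV9jcIJ8oY6WgXSNeKiCdztlloZ+f5CEaGaCjmlkNVAseW1CeL2ym6TAa1B21bSxZlWHSVdey76XSZJBaWgyTlM5alVWdmVaeHpkc4FiPWhAq36idjp9o395km91hqR9W159jqq/t7LVq8PNYH+bcaNpiY20scGGSjmCqG2/qdqgb12ov6SjT01cbVxvn4ORlKOFaIByl7mjLSdfoFJVU21mlK2VmJWtXXJ9cX9nX25PaG9SeVZRalxCXUdyzriNLkRSV4ZjzcekfViZqm2rrH6mXniBg5KWtqGqpZbDN6eLhjE8YZKLiZl9fKd8b3CDfGdqbX1xgX54cn13gW99aoChVFF+17adP21yn41dn611WHOCnk10wH6wjHWNYnVvudqzCAor+QDB4tfQWGd6vI6UY5pwYUNMgaxzaGx7gImBd2pydoBqdG9Sejt0udezXFSvZ8LNs3yuKS6A5urJKRFIvo2Pk9bR2o6LhABbAI6KyYVxcV1vYYJHnjpLgc+fiLW/a1lwcGtiioFsclZunqJ/UsO714KRfIUuDDgKy2ouIxGObvGin63t3ebuTwgQMwAE7+jcFTtmqLlig2ugw6PBf9HDmci3XThXnXmRf5GeX2aKf3iTnr+zv+S6TKKm48bp79b1KP7MJXuSaQE/9bcAMywAmygIednRKoUwyIl4I4B/toa8jlWG2OW1QSImVUxoi414kJB/Z2WGh7Kqk3eJpr5RaphdXWZJkZZTsy6dbB5WM8x2b3IyqUHg5NX2s8fhpm3Ht6aSJkxOkFtJS3eT4ralrqBEIz42dZmHlIWhfoalTWtUg3Znib1YUVs1YmNHcXI9Qk4cci6SeyhEokBXOLUkESoNhlMerGmSvpu8yp6rNYCIX02IvnmI27mzXJZ0NWlBQVdAVYBSuX2wfJCzrr7Lloq9joWpjZC6xr3hKl2XbViLvmyQxKqSR2B4haVyK141YFs80rmaK0hLJD08h4/B7N/jw8LgfmO1WnCPgZGwXbaOTrOmq5RmTVc+eH1geVtLfoc6GxA8eVRcVpCY79zdaUNhhZxcPGZjha20jbWMhDyDrFJlI4JTstdVZZNOm3iycI+rZoSPtpNmNBNMoIGZu5KrYGl5gpqn0OXlLRBYadPFQlmq0p+K3trx49rxiIzCSH5hh29SQF6BmMm8Rklp7uvddKZ3ITVEtKd2R11ntoSuIsjIcZd2lqiDYK2kb5VXjnhGHTmMiCR+tEu5we7CSKOHRlg8w2ZygGSktNHIWqi4kFiJZVuEyeKtmFGfwk+hSFuCpV9eHoJRjhyF"/>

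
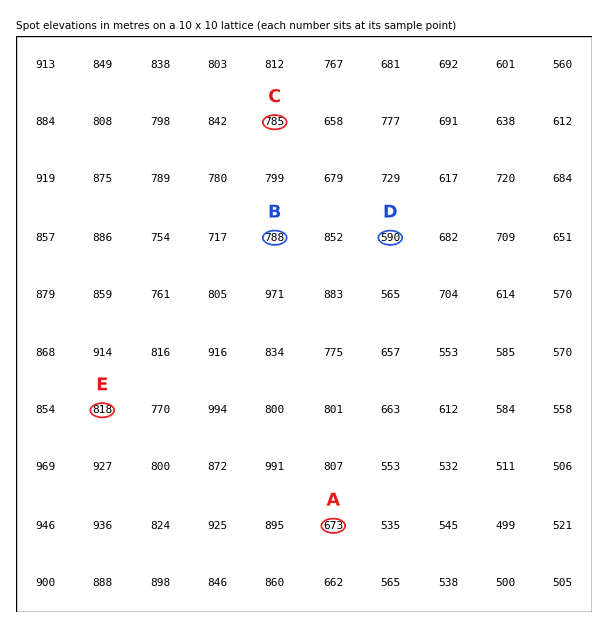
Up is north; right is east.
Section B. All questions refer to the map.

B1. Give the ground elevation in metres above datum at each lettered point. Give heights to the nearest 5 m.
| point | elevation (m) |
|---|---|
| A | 675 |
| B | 790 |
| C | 785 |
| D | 590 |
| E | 820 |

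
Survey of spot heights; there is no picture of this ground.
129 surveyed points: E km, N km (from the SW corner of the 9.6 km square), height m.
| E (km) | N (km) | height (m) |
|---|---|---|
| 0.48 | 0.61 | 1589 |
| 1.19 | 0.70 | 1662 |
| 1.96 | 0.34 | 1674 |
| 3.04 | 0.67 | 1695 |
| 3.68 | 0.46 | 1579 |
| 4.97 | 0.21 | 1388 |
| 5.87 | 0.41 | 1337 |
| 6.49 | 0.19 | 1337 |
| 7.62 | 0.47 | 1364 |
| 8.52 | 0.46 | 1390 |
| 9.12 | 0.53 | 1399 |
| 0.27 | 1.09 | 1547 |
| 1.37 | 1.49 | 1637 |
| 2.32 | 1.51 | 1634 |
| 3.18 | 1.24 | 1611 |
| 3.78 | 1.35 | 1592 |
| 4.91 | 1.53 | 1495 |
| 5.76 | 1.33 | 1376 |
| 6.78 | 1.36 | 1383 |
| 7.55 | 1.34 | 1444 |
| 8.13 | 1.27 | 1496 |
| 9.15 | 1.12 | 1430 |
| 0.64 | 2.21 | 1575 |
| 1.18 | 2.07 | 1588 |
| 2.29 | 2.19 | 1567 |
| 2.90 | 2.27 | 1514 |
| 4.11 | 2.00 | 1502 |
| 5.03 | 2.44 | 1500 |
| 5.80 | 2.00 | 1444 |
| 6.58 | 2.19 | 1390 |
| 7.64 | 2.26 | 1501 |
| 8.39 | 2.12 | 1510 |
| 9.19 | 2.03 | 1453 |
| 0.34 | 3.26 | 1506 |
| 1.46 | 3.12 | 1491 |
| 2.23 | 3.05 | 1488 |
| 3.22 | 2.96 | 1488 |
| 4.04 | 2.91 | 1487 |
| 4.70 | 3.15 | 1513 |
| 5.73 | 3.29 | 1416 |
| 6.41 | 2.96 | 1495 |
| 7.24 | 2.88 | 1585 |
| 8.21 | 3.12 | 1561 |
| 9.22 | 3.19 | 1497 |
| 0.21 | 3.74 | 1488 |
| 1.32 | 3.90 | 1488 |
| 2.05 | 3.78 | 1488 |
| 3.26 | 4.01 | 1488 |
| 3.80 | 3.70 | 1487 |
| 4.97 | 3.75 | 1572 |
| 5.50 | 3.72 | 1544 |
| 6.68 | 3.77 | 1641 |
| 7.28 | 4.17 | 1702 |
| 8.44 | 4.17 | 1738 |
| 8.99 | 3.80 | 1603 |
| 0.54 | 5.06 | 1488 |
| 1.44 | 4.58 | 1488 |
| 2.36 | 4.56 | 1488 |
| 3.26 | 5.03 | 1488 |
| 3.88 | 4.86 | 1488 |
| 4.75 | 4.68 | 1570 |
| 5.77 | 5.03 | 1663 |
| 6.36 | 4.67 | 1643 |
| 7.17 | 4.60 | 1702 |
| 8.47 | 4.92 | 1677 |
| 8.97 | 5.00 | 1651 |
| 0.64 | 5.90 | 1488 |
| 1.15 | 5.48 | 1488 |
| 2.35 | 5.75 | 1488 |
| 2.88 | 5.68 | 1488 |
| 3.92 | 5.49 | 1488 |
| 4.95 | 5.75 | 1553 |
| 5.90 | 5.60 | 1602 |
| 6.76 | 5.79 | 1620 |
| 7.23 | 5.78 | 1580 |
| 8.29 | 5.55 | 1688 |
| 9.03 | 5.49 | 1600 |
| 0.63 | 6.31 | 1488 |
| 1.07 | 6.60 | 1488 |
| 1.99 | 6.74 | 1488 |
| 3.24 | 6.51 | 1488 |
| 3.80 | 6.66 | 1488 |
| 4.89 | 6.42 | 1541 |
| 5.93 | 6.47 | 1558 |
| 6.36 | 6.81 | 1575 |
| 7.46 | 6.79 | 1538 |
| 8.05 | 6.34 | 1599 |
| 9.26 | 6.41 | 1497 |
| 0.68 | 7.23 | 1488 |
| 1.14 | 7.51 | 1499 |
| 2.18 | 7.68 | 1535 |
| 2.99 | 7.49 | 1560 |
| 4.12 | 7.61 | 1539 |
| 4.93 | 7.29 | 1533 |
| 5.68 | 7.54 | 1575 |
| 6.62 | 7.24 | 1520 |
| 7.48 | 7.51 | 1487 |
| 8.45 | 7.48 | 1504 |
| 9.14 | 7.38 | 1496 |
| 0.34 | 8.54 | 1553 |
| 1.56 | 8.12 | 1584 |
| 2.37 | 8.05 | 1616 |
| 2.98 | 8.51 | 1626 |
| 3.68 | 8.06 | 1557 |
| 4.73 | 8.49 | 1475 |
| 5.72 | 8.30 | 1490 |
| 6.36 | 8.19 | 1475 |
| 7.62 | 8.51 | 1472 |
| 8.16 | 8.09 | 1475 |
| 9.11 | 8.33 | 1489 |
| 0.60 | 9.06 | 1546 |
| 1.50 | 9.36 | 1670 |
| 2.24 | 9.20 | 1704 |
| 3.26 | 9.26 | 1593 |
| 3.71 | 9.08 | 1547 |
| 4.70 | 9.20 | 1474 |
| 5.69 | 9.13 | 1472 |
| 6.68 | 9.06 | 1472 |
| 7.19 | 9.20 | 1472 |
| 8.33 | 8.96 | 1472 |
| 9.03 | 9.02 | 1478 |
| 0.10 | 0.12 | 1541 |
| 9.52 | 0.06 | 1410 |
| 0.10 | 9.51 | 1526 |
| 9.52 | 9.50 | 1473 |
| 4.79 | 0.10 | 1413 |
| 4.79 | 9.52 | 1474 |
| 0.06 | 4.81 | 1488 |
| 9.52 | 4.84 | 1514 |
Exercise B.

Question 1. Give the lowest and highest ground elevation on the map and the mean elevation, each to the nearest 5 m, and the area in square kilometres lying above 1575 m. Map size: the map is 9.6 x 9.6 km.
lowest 1335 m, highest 1750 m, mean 1525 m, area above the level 22.5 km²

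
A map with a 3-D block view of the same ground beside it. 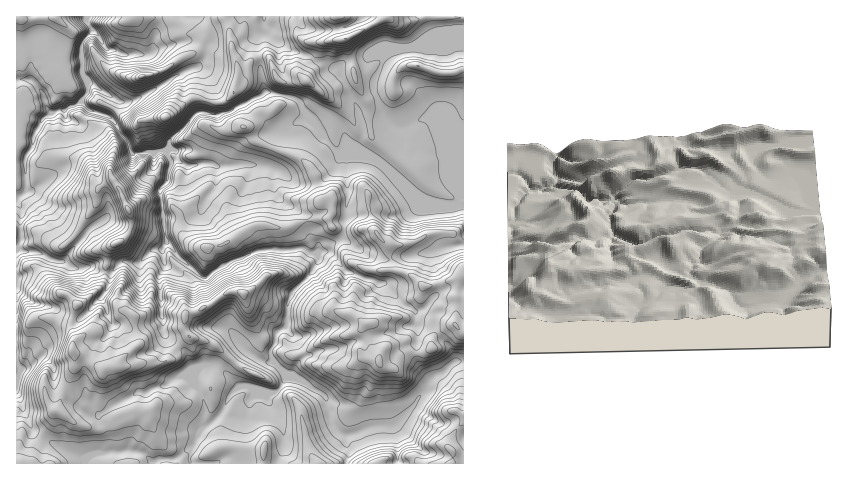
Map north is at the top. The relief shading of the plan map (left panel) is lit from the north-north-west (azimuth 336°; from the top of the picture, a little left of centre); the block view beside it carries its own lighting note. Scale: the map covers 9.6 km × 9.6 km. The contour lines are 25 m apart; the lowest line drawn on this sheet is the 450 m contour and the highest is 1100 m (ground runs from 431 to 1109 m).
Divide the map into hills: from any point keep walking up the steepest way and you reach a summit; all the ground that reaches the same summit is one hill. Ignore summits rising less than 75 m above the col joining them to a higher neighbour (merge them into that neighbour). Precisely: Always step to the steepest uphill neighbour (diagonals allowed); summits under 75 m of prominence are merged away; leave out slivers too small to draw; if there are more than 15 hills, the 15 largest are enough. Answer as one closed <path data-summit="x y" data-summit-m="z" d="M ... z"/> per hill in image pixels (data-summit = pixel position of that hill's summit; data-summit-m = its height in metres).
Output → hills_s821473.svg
<path data-summit="452 451" data-summit-m="1109" d="M269 92l-4 0-35 20-13 3-20-2-28 28 0 7-2 4 4 12-3 16-8 10 5 48 11 15 26 24 5 0 27-17 24-10 29 0 15-2 13 6 7-2 21-16 4-24 1 2 14 0 8-3 9 0 9 5 8 0 20-9 0-4-10-14-27-27-23-11-13 0-4 3-15-15-26-39z"/><path data-summit="117 367" data-summit-m="1092" d="M161 249l-9 1-14 13-16-1-11 11-13-1-7-5-17 1-12-7-10-1-17-8-19-2 0 114 5 5-5 8 1 87 172 0 1-9 9-23 22-19 9-17 7-8 8-2 19 7 10 0 7-5 6-13-13-13-10-1-18-11-16 18-2 7-15-10-12 1-8 8-8-23-20-16-2-6-3-53 5-12z"/><path data-summit="379 362" data-summit-m="1081" d="M412 194l-2 2 6 7 0 4-20 9-8 0-9-5-9 0-8 3-14 0-2-1-3 23-21 16-5 1 1 9-4 8-23 23-3 9-1 24-10 6-2 11-5 7 3 12 14 13 18 7 21 16 5 22 5 8 7 7 12-1 16-7 24-1 18-19 11-15 8-14 10-5 13-12 9 0 0-154-29-3z"/><path data-summit="129 210" data-summit-m="960" d="M82 102l-12 4-6 4-12 3-10 7-8 16-2 10-7 12 0 29 3 5 6 1 12 11 10 12 7 14 13 13-2 5-11 14 11 6 17-1 7 5 13 1 11-11 18 0 12-12 9-1 6-6-7-53 8-10 3-19-5-10-34 3-5-14-12-17-9-8-16-5z"/><path data-summit="346 39" data-summit-m="951" d="M463 16l-198 0-1 5 5 6 3 8 18 15 50 19 2 7 15 30 4 17 0 13-4 9-13 6 12 0 20 9 14 12 19 21 9 5 29 8 16 0 1-10-5-1-2-20-22-52-5-5-5 0-19 9-10-1-12-13-11-24 1-9 10-23 8-6 14-3 35 3 13-5 9 0z"/><path data-summit="243 293" data-summit-m="1064" d="M167 242l-5 8 3 15-5 11 3 53 2 6 20 16 8 23 8-8 12-1 14 9 3-6 16-18 13 9 12 3 2-2-3-10 5-7 1-9 11-8 1-24 3-9 20-20 7-11 0-6-16-8-15 2-29 0-24 10-27 17-5 0-26-24z"/><path data-summit="165 118" data-summit-m="922" d="M250 16l-92 1-7 35 8-4 21-6 15-2 10 8 0 9-8 10-7 1-18 10-40 23-10 1-6-3-3 2-7 14 9 8 12 17 5 14 34-3 3-3 1-9 27-26 20 2 13-3 34-20-6-37 0-17 5-5-7-2z"/><path data-summit="318 463" data-summit-m="1018" d="M290 375l-3 1-6 12-7 5-10 0-19-7-8 2-7 8-9 17-22 19-9 23 0 8 156 1 4-12-4-8 0-9-6-3-7-7-7-27-21-16z"/><path data-summit="418 66" data-summit-m="851" d="M463 46l-9 0-13 5-22-3-13 0-14 3-8 6-11 27 1 8 10 21 12 13 10 1 19-9 5 0 5 5 22 52 3 21 4-1z"/><path data-summit="306 81" data-summit-m="896" d="M270 29l-4 3-6 2-2 4 0 17 6 36 34 9 26 39 15 15 16-7 6-11 0-13-4-17-15-30-2-7-50-19-18-15z"/><path data-summit="20 19" data-summit-m="638" d="M87 16l-71 1 0 63 16 0 10 11 8 22 14-3 6-4 11-4 6-10 0-11-5-7-1-15 1-17 10-10z"/><path data-summit="141 76" data-summit-m="809" d="M92 30l-11 16 1 28 6 8 34 20 10-1 40-23 18-10 7-1 8-10 0-9-10-8-9 0-27 8-12 6-23 0-18-5z"/>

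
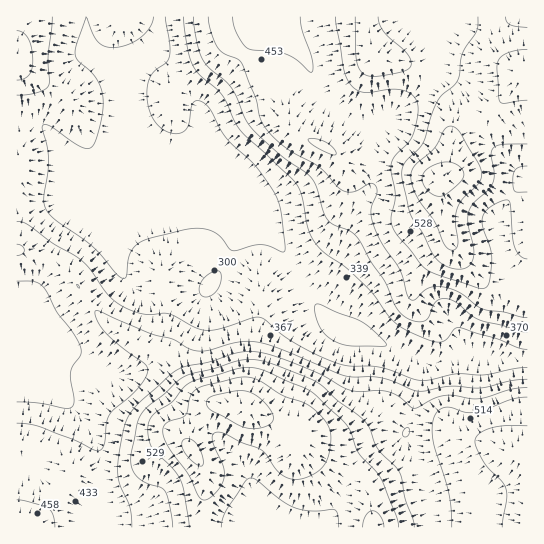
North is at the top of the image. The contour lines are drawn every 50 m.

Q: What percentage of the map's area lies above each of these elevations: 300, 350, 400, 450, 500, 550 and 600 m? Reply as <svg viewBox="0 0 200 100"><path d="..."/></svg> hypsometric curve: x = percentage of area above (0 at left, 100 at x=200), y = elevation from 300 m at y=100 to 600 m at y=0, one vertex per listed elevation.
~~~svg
<svg viewBox="0 0 200 100"><path d="M175 100l-40-17-22-16-22-17-29-17-25-16-23-17"/></svg>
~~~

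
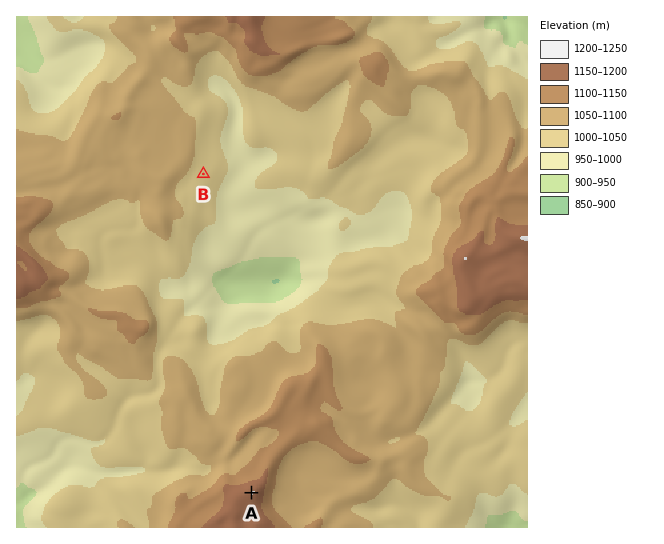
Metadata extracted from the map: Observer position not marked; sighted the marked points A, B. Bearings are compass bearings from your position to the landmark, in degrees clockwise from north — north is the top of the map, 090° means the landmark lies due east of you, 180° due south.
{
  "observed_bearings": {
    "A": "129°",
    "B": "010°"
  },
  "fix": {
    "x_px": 160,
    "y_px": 419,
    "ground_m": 1050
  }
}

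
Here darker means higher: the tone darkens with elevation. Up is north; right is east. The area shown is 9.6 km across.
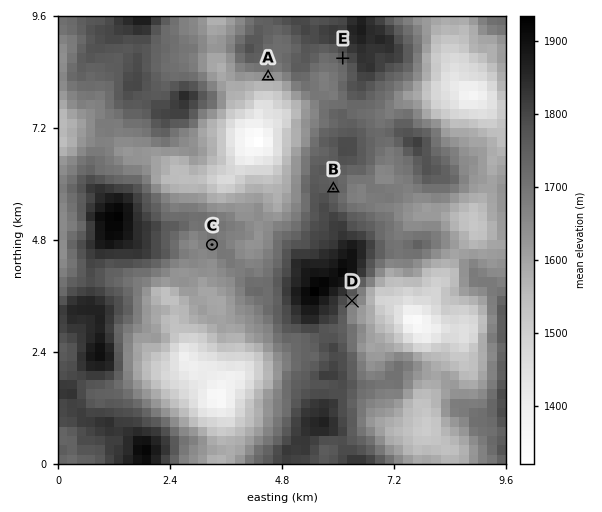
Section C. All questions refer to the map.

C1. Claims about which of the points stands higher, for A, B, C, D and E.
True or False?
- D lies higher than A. True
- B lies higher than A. True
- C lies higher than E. False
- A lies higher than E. False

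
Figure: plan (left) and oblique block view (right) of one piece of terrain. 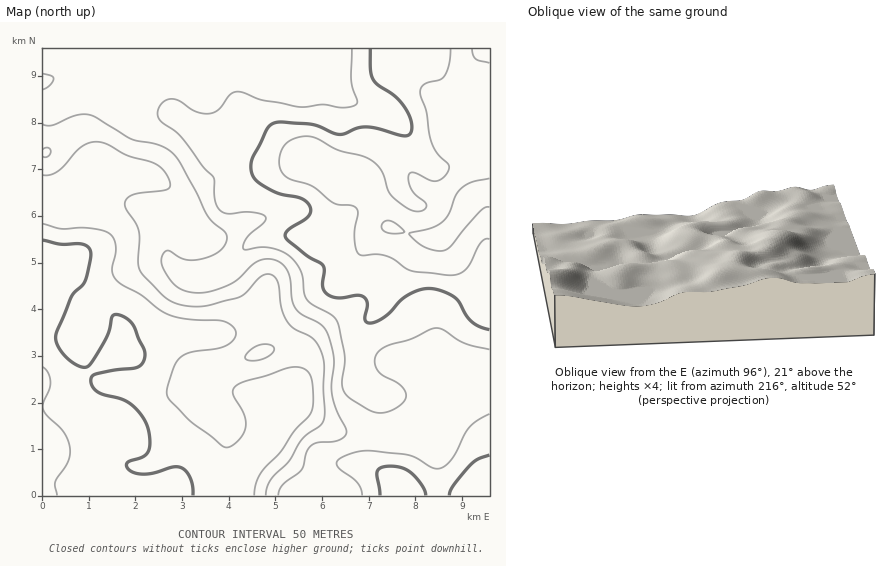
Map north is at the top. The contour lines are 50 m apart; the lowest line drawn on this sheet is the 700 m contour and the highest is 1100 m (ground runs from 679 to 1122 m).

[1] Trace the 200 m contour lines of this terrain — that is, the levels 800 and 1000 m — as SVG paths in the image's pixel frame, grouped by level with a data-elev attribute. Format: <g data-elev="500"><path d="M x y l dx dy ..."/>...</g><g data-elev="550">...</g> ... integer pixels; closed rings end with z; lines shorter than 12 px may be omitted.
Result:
<g data-elev="800"><path d="M43 224l17 5 27-1 21 5 5 4 2 6 1 10-4 18 2 6 6 6 21 12 18 15 11 5 20 4 31 2 7 2 6 4 2 5-1 5-8 8-9 3-27 4-11 6-6 9-7 23 0 5 2 5 18 18 36 29 5 0 7-4 7-7 4-8-2-13-11-21 0-5 3-3 10-5 44-14 10 0 9 5 2 7 2 11 0 14-2 9-17 18-15 22-18 19-5 11-2 12"/></g><g data-elev="1000"><path d="M426 495l-4-9-11-13-9-5-12-2-8 1-5 4 0 5 3 19"/><path d="M489 455l-11 4-7 6-17 20-5 10"/><path d="M370 49l0 21 3 9 5 6 18 12 8 10 7 15 1 7-2 5-3 2-5 0-25-8-11-1-8 1-13 6-6 0-27-10-36-2-8 6-15 29-2 8 1 10 5 7 14 8 11 4 18 4 8 6 3 6-2 5-21 15-3 4 1 4 20 17 17 11 1 4-1 17 4 7 10 4 21-3 7 3 2 6-2 14 2 4 6 1 10-5 7-6 12-13 9-5 11-5 9 0 12 2 11 6 5 5 7 13 6 7 7 4 10 4"/></g>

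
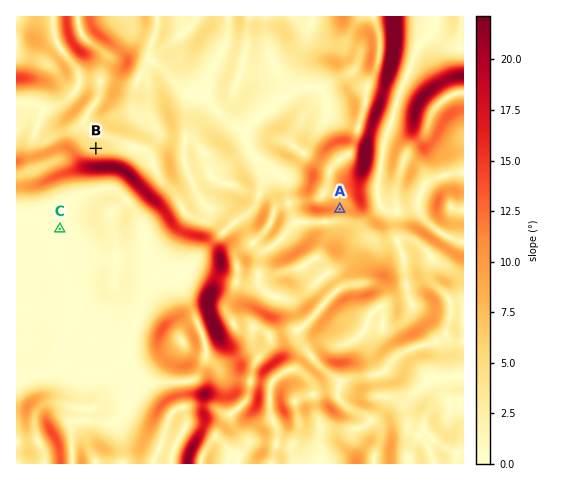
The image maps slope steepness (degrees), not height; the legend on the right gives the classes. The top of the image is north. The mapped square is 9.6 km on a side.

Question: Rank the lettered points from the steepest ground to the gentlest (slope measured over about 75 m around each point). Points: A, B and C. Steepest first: A B C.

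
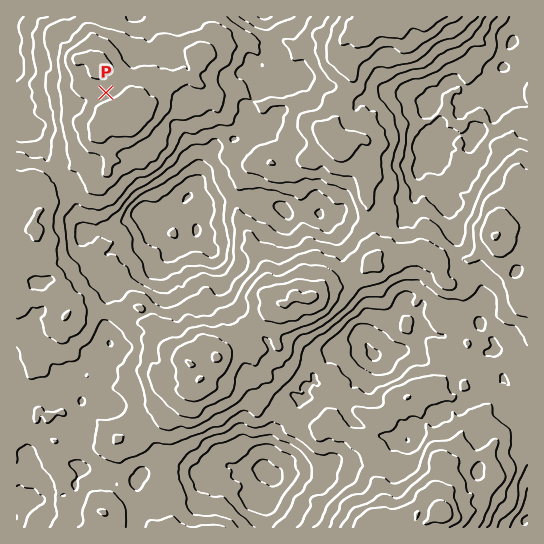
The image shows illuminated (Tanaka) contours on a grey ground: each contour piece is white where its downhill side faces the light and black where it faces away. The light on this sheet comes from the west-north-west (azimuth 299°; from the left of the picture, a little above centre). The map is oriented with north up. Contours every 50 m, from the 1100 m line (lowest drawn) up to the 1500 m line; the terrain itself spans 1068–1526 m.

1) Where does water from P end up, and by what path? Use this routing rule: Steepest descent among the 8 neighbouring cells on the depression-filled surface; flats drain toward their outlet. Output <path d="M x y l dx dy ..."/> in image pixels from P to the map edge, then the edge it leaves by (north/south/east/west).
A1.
<path d="M106 93l-3 2-6 0-16 8-44 0-6 3-14 0"/>
exit: west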